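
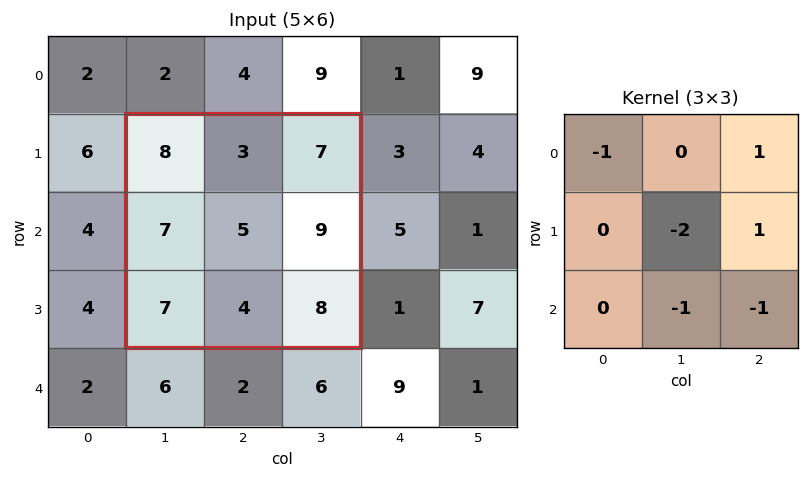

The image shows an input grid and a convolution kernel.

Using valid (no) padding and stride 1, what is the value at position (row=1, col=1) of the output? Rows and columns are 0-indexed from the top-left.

The receptive field on the input at this output position is [8 3 7 / 7 5 9 / 7 4 8]. Elementwise product with the kernel and sum: 8·-1 + 7·1 + 5·-2 + 9·1 + 4·-1 + 8·-1.

-14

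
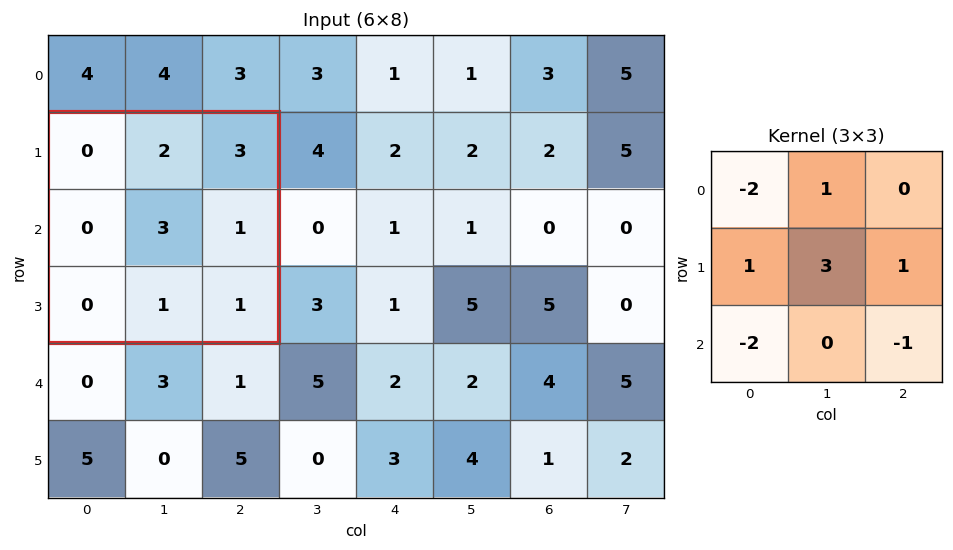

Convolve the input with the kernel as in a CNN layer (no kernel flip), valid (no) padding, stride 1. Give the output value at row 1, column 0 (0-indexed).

The receptive field on the input at this output position is [0 2 3 / 0 3 1 / 0 1 1]. Elementwise product with the kernel and sum: 0·-2 + 2·1 + 0·1 + 3·3 + 1·1 + 0·-2 + 1·-1.

11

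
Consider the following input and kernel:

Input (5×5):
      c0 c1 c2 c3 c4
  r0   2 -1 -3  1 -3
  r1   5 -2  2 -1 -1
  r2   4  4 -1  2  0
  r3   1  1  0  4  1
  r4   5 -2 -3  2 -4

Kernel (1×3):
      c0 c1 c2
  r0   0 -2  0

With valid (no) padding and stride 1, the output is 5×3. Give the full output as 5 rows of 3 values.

2 6 -2
4 -4 2
-8 2 -4
-2 0 -8
4 6 -4

Output[0,0]: The receptive field on the input at this output position is [2 -1 -3]. Elementwise product with the kernel and sum: -1·-2.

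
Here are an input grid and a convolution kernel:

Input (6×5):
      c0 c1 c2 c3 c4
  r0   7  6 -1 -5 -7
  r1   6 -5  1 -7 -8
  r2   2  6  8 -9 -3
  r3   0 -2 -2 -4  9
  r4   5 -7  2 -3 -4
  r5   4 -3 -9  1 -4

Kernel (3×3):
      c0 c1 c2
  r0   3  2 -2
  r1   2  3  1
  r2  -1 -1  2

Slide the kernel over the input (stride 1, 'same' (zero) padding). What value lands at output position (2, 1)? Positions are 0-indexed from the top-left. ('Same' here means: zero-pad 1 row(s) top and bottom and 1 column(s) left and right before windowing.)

The receptive field on the zero-padded input at this output position is [6 -5 1 / 2 6 8 / 0 -2 -2]. Elementwise product with the kernel and sum: 6·3 + -5·2 + 1·-2 + 2·2 + 6·3 + 8·1 + 0·-1 + -2·-1 + -2·2.

34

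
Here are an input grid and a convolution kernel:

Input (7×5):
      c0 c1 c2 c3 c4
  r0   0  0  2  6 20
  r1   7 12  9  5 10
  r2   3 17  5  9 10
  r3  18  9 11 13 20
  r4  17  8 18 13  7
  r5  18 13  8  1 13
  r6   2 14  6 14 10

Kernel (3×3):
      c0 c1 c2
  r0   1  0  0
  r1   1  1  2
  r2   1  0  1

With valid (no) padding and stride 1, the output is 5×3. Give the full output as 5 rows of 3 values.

45 57 51
66 74 74
87 84 94
105 75 77
72 59 69

Output[0,0]: The receptive field on the input at this output position is [0 0 2 / 7 12 9 / 3 17 5]. Elementwise product with the kernel and sum: 0·1 + 7·1 + 12·1 + 9·2 + 3·1 + 5·1.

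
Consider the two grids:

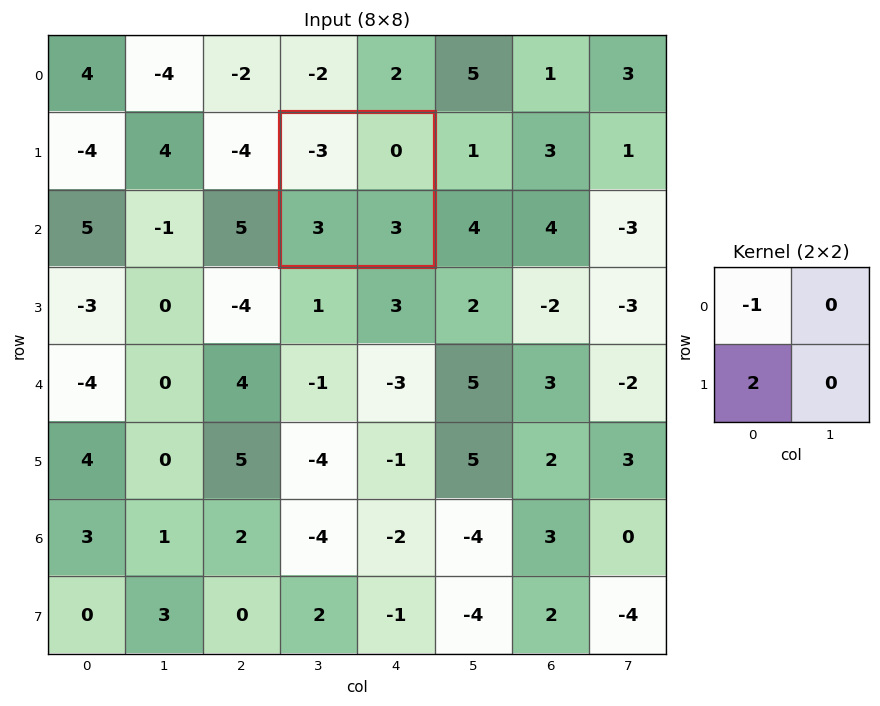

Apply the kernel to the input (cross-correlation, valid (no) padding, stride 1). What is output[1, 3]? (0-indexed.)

The receptive field on the input at this output position is [-3 0 / 3 3]. Elementwise product with the kernel and sum: -3·-1 + 3·2.

9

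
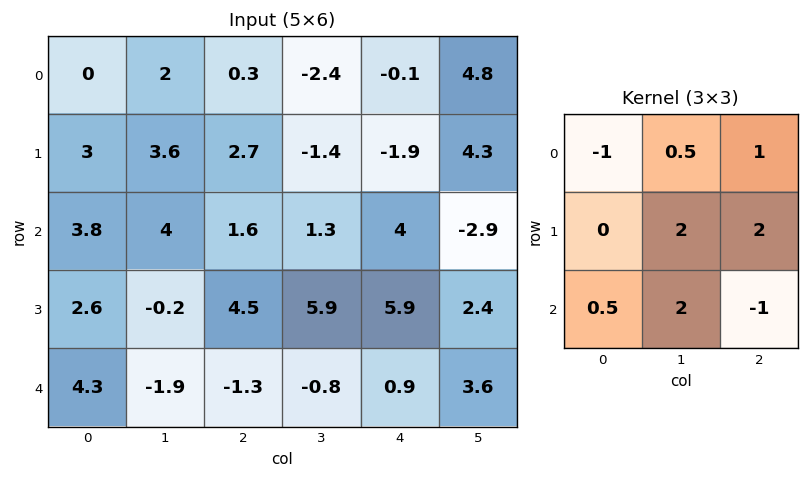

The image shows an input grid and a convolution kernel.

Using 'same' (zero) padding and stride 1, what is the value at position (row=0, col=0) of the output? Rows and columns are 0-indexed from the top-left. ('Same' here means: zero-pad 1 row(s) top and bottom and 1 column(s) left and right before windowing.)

The receptive field on the zero-padded input at this output position is [0 0 0 / 0 0 2 / 0 3 3.6]. Elementwise product with the kernel and sum: 0·-1 + 0·0.5 + 0·1 + 0·2 + 2·2 + 0·0.5 + 3·2 + 3.6·-1.

6.4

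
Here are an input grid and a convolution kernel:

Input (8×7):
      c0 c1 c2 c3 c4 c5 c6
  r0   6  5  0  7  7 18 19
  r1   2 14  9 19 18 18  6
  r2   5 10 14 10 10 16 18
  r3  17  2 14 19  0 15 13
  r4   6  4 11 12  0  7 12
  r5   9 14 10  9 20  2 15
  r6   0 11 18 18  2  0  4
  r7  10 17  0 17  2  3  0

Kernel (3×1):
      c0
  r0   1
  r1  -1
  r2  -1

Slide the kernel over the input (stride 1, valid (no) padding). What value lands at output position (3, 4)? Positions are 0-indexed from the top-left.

-20

The receptive field on the input at this output position is [0 / 0 / 20]. Elementwise product with the kernel and sum: 0·1 + 0·-1 + 20·-1.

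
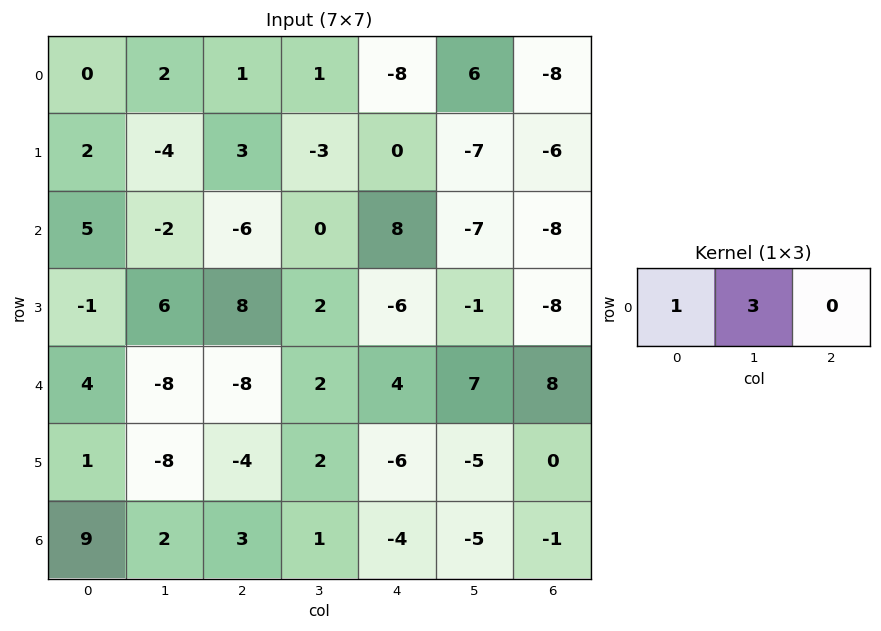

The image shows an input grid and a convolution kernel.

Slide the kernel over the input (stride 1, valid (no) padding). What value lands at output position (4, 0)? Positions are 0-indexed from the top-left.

The receptive field on the input at this output position is [4 -8 -8]. Elementwise product with the kernel and sum: 4·1 + -8·3.

-20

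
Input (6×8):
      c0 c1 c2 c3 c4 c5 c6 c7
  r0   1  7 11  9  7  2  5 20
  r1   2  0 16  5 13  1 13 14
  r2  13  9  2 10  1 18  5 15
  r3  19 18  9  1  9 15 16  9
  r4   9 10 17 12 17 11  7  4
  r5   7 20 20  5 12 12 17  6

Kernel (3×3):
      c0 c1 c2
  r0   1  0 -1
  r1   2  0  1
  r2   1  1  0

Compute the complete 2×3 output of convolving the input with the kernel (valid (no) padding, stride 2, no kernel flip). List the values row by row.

Output[0,0]: The receptive field on the input at this output position is [1 7 11 / 2 0 16 / 13 9 2]. Elementwise product with the kernel and sum: 1·1 + 11·-1 + 2·2 + 16·1 + 13·1 + 9·1.

32 61 60
77 57 58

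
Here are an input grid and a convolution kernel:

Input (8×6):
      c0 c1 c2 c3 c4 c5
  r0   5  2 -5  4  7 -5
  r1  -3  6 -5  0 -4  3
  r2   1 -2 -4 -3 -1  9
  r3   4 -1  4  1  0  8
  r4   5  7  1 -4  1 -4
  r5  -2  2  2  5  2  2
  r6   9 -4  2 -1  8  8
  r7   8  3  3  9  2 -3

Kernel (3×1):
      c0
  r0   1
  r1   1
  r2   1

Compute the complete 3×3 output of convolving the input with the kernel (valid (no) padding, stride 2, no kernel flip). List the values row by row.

Output[0,0]: The receptive field on the input at this output position is [5 / -3 / 1]. Elementwise product with the kernel and sum: 5·1 + -3·1 + 1·1.

3 -14 2
10 1 0
12 5 11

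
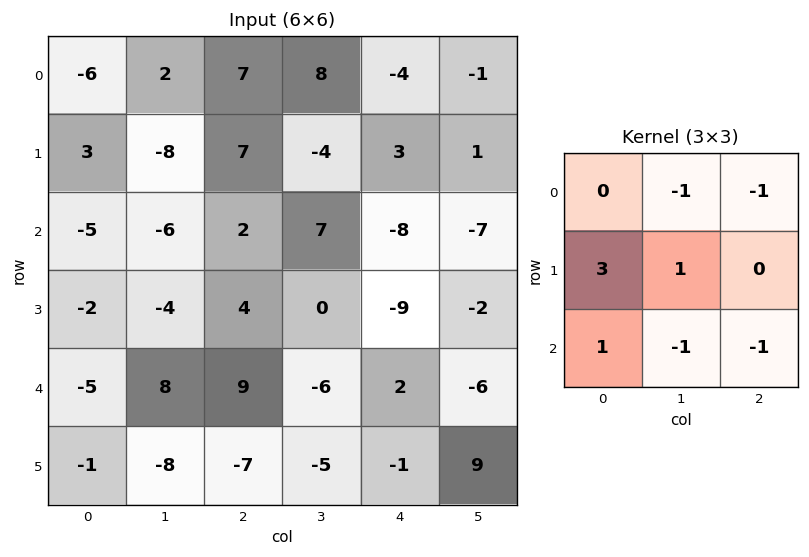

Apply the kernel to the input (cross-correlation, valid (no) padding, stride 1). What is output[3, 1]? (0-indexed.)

33

The receptive field on the input at this output position is [-4 4 0 / 8 9 -6 / -8 -7 -5]. Elementwise product with the kernel and sum: 4·-1 + 0·-1 + 8·3 + 9·1 + -8·1 + -7·-1 + -5·-1.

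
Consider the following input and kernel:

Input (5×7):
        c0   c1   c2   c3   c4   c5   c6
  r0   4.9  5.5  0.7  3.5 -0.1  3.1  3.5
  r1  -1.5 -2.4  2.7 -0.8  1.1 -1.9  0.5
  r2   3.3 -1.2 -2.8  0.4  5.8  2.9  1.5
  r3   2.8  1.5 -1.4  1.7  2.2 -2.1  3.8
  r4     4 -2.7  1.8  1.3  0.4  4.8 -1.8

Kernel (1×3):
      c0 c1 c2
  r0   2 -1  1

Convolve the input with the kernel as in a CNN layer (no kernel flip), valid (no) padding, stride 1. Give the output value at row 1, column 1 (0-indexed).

The receptive field on the input at this output position is [-2.4 2.7 -0.8]. Elementwise product with the kernel and sum: -2.4·2 + 2.7·-1 + -0.8·1.

-8.3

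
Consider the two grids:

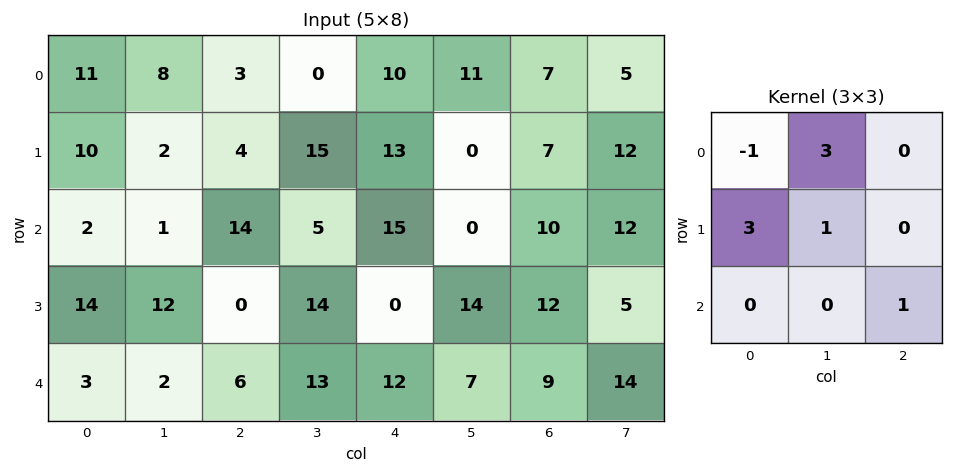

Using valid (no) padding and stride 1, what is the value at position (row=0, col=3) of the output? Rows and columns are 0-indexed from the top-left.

88

The receptive field on the input at this output position is [0 10 11 / 15 13 0 / 5 15 0]. Elementwise product with the kernel and sum: 0·-1 + 10·3 + 15·3 + 13·1 + 0·1.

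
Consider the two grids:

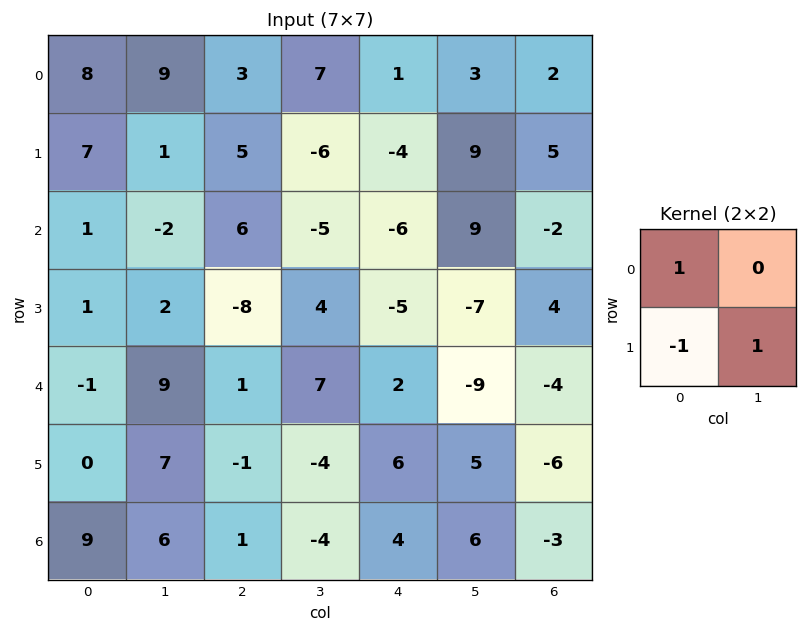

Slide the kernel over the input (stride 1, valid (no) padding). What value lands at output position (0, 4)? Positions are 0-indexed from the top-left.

14

The receptive field on the input at this output position is [1 3 / -4 9]. Elementwise product with the kernel and sum: 1·1 + -4·-1 + 9·1.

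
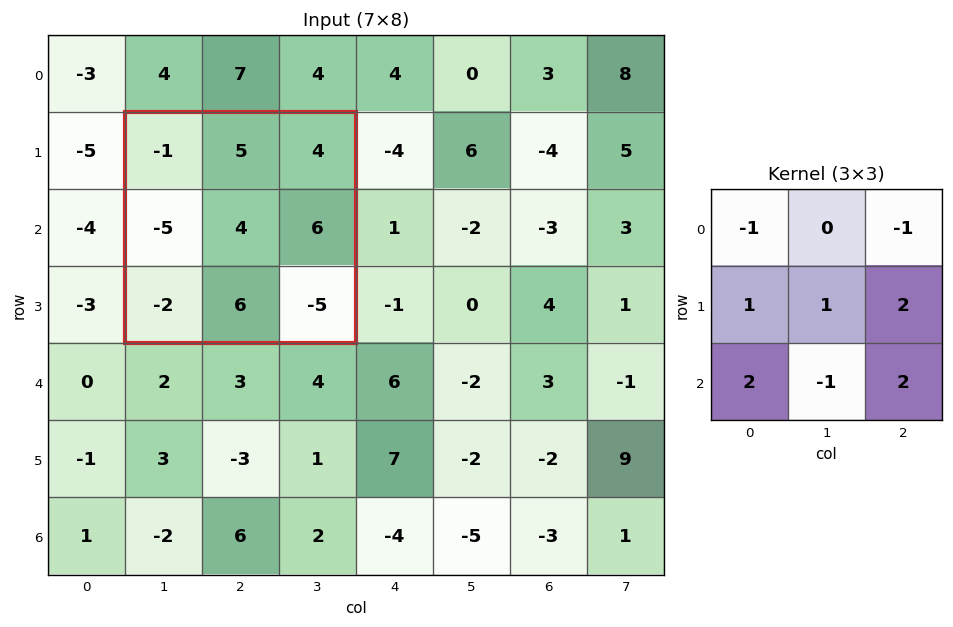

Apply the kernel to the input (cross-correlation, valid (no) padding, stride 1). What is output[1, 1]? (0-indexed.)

-12

The receptive field on the input at this output position is [-1 5 4 / -5 4 6 / -2 6 -5]. Elementwise product with the kernel and sum: -1·-1 + 4·-1 + -5·1 + 4·1 + 6·2 + -2·2 + 6·-1 + -5·2.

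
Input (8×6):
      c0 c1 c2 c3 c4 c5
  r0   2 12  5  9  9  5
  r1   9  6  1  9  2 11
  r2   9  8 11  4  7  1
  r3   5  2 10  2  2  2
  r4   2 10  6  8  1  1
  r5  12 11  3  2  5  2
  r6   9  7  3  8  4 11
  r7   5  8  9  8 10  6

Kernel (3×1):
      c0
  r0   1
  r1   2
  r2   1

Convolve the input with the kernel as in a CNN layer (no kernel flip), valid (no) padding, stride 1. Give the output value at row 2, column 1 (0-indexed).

The receptive field on the input at this output position is [8 / 2 / 10]. Elementwise product with the kernel and sum: 8·1 + 2·2 + 10·1.

22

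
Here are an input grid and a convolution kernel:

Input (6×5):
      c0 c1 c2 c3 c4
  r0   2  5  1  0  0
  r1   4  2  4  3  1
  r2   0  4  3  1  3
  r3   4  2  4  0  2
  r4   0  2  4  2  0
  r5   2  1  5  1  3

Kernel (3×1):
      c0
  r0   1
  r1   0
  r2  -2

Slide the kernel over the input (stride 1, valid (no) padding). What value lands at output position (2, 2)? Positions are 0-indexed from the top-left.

-5

The receptive field on the input at this output position is [3 / 4 / 4]. Elementwise product with the kernel and sum: 3·1 + 4·-2.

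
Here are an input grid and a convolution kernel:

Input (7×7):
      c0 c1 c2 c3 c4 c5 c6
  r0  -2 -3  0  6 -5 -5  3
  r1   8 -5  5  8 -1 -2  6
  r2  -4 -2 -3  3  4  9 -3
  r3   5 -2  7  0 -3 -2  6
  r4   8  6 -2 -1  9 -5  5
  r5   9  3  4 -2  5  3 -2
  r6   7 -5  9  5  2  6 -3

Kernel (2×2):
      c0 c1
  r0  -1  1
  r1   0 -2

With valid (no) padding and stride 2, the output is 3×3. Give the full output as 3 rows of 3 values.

9 -10 4
6 6 9
-8 5 -20

Output[0,0]: The receptive field on the input at this output position is [-2 -3 / 8 -5]. Elementwise product with the kernel and sum: -2·-1 + -3·1 + -5·-2.
Output[0,1]: The receptive field on the input at this output position is [0 6 / 5 8]. Elementwise product with the kernel and sum: 0·-1 + 6·1 + 8·-2.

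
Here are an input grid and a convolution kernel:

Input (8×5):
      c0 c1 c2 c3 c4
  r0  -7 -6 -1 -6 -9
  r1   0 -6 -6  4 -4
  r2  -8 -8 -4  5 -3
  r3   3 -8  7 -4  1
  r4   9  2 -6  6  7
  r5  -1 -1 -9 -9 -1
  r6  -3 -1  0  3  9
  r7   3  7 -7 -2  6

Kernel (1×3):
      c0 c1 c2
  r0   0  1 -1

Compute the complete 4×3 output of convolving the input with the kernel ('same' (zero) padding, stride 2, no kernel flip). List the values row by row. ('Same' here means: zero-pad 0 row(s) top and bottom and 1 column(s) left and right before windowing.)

-1 5 -9
0 -9 -3
7 -12 7
-2 -3 9

Output[0,0]: The receptive field on the zero-padded input at this output position is [0 -7 -6]. Elementwise product with the kernel and sum: -7·1 + -6·-1.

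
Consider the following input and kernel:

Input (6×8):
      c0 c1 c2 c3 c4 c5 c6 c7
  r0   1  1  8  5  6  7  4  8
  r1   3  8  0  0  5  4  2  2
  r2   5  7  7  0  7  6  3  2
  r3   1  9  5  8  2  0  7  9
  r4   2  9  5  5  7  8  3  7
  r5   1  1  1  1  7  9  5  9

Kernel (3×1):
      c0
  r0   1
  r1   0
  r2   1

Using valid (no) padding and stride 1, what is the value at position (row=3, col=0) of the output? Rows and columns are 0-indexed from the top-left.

2

The receptive field on the input at this output position is [1 / 2 / 1]. Elementwise product with the kernel and sum: 1·1 + 1·1.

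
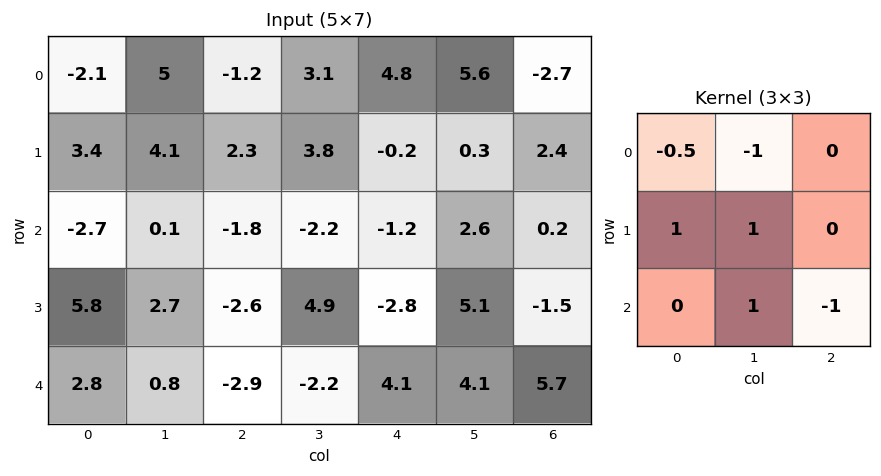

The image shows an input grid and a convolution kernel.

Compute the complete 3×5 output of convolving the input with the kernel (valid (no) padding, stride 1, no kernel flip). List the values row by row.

Output[0,0]: The receptive field on the input at this output position is [-2.1 5 -1.2 / 3.4 4.1 2.3 / -2.7 0.1 -1.8]. Elementwise product with the kernel and sum: -2.1·-0.5 + 5·-1 + 3.4·1 + 4.1·1 + 0.1·1 + -1.8·-1.

5.45 5.5 2.6 -6.55 -5.5
-3.1 -13.55 -1.25 -13 7.8
13.45 1.15 -0.9 4.4 -1.3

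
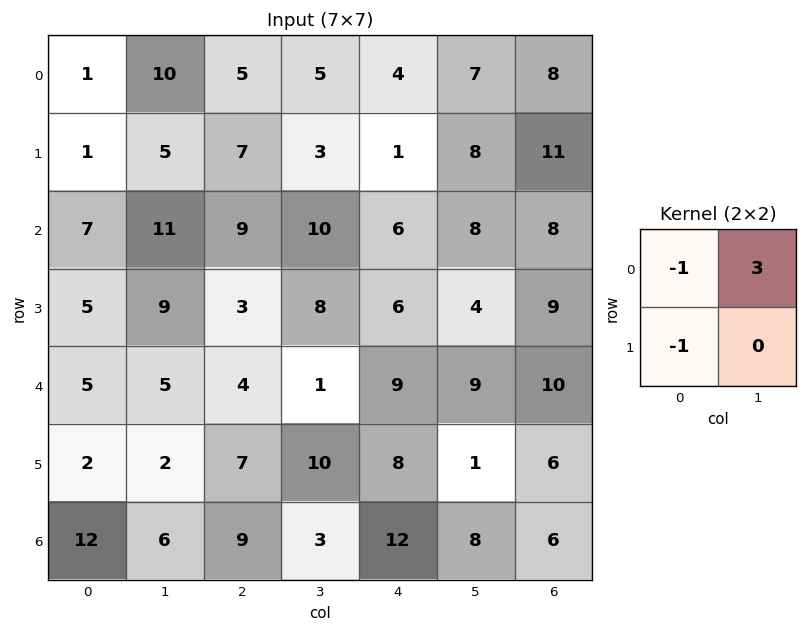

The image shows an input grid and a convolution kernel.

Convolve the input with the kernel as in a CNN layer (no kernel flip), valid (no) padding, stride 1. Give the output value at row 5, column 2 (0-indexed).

The receptive field on the input at this output position is [7 10 / 9 3]. Elementwise product with the kernel and sum: 7·-1 + 10·3 + 9·-1.

14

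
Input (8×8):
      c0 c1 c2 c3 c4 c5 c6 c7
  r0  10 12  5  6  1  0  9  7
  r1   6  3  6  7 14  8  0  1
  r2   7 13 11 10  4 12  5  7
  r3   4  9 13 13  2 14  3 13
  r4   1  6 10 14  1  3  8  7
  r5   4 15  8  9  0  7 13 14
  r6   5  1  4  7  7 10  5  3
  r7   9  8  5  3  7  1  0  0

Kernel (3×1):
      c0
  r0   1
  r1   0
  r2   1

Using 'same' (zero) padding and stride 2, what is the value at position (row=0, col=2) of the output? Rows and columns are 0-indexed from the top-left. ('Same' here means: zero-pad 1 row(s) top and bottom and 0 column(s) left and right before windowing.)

The receptive field on the zero-padded input at this output position is [0 / 1 / 14]. Elementwise product with the kernel and sum: 0·1 + 14·1.

14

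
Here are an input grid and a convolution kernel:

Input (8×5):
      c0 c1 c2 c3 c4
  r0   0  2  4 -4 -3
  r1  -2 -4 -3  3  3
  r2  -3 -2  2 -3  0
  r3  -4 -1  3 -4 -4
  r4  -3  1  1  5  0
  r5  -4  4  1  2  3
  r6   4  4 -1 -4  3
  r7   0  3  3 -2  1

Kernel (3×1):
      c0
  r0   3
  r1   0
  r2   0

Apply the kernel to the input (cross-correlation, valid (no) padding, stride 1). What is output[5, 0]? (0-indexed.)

The receptive field on the input at this output position is [-4 / 4 / 0]. Elementwise product with the kernel and sum: -4·3.

-12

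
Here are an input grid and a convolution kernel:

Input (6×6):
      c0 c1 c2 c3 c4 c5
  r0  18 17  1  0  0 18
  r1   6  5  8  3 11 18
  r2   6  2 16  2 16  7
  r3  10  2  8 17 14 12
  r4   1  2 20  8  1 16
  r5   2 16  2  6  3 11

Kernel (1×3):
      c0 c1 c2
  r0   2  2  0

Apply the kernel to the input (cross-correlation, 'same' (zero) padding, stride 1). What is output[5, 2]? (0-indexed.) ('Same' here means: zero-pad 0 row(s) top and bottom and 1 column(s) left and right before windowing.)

36

The receptive field on the zero-padded input at this output position is [16 2 6]. Elementwise product with the kernel and sum: 16·2 + 2·2.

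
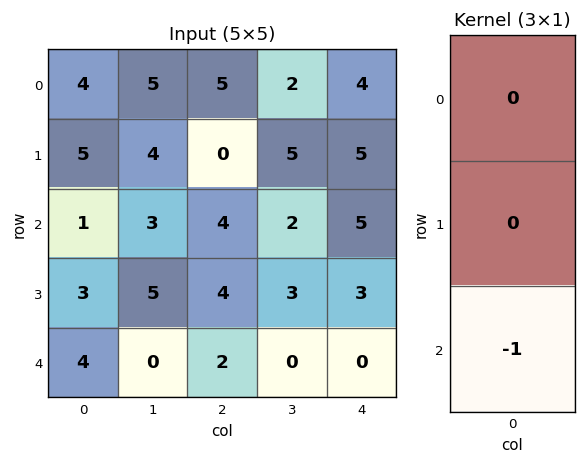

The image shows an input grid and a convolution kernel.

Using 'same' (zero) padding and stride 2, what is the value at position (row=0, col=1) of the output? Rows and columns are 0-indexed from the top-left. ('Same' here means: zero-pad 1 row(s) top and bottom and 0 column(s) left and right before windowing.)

The receptive field on the zero-padded input at this output position is [0 / 5 / 0]. Elementwise product with the kernel and sum: 0·-1.

0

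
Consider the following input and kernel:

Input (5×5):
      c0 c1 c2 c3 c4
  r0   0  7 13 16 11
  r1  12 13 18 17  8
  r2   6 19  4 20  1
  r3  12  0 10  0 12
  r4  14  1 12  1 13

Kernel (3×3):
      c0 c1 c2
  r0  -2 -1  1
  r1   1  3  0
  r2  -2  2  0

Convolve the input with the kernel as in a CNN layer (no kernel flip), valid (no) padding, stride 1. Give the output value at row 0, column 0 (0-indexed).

The receptive field on the input at this output position is [0 7 13 / 12 13 18 / 6 19 4]. Elementwise product with the kernel and sum: 0·-2 + 7·-1 + 13·1 + 12·1 + 13·3 + 6·-2 + 19·2.

83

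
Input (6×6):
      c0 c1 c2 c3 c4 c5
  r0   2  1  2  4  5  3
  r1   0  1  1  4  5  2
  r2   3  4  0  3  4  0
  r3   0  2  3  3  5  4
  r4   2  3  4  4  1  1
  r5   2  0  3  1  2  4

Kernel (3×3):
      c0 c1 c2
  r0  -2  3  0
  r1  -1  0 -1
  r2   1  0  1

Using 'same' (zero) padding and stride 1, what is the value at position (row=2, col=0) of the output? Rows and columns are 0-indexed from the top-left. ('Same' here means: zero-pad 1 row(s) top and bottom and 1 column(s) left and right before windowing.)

The receptive field on the zero-padded input at this output position is [0 0 1 / 0 3 4 / 0 0 2]. Elementwise product with the kernel and sum: 0·-2 + 0·3 + 0·-1 + 4·-1 + 0·1 + 2·1.

-2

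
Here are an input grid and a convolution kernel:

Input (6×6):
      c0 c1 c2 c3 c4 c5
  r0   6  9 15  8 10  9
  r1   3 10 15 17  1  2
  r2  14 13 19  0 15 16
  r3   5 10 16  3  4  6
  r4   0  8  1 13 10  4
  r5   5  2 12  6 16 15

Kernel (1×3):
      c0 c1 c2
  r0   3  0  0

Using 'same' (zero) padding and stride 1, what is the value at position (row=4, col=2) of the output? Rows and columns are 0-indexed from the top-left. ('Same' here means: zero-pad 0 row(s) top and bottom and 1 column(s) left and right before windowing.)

24

The receptive field on the zero-padded input at this output position is [8 1 13]. Elementwise product with the kernel and sum: 8·3.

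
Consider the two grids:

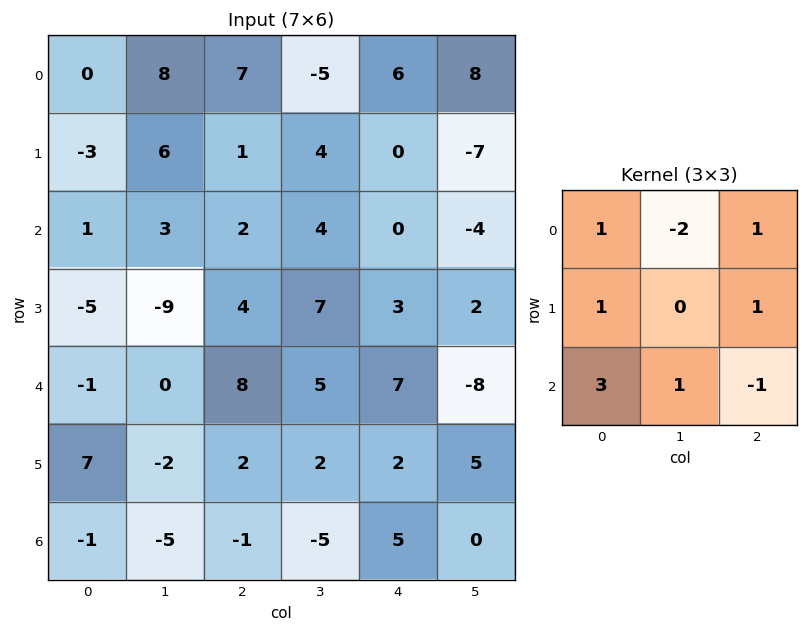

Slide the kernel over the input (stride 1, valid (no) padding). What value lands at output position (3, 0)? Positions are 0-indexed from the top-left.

41

The receptive field on the input at this output position is [-5 -9 4 / -1 0 8 / 7 -2 2]. Elementwise product with the kernel and sum: -5·1 + -9·-2 + 4·1 + -1·1 + 8·1 + 7·3 + -2·1 + 2·-1.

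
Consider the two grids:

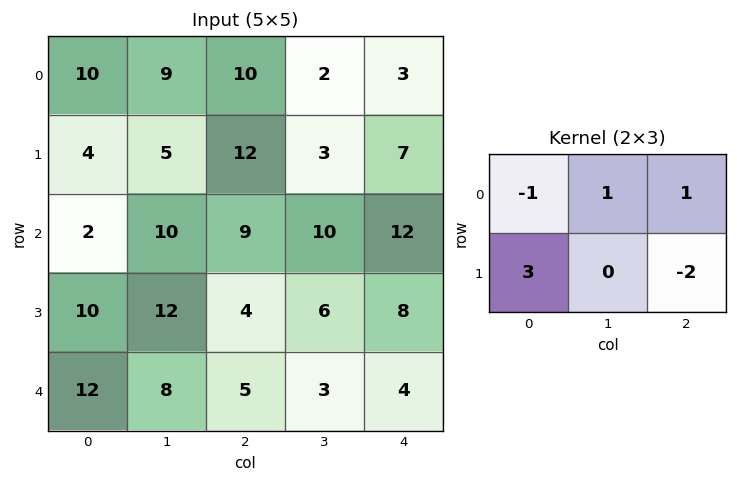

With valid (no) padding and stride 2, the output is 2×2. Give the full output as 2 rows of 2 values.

Output[0,0]: The receptive field on the input at this output position is [10 9 10 / 4 5 12]. Elementwise product with the kernel and sum: 10·-1 + 9·1 + 10·1 + 4·3 + 12·-2.

-3 17
39 9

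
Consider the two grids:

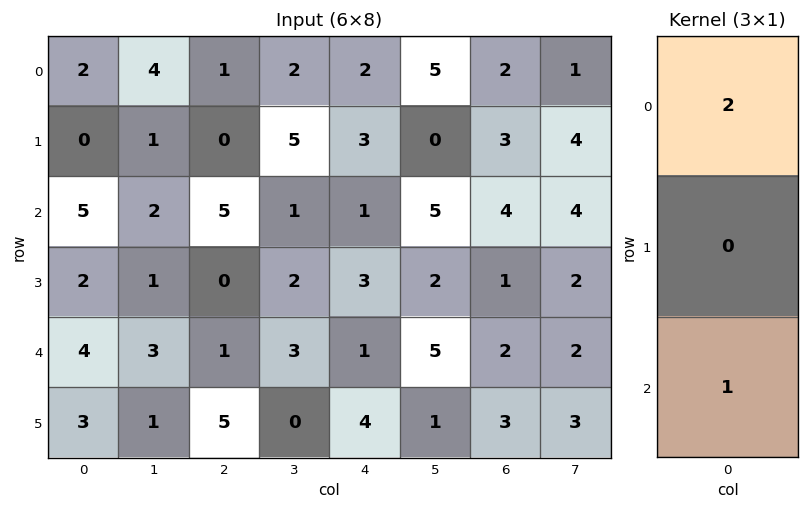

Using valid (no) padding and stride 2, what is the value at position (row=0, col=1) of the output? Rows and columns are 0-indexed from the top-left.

7

The receptive field on the input at this output position is [1 / 0 / 5]. Elementwise product with the kernel and sum: 1·2 + 5·1.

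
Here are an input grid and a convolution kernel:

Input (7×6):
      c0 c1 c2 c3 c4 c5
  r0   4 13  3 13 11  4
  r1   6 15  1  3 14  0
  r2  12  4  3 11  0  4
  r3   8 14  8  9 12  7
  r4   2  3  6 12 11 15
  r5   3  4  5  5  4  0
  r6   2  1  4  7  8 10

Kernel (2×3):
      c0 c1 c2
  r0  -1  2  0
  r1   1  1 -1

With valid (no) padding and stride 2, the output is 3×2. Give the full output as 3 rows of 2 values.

Output[0,0]: The receptive field on the input at this output position is [4 13 3 / 6 15 1]. Elementwise product with the kernel and sum: 4·-1 + 13·2 + 6·1 + 15·1 + 1·-1.

42 13
10 24
6 24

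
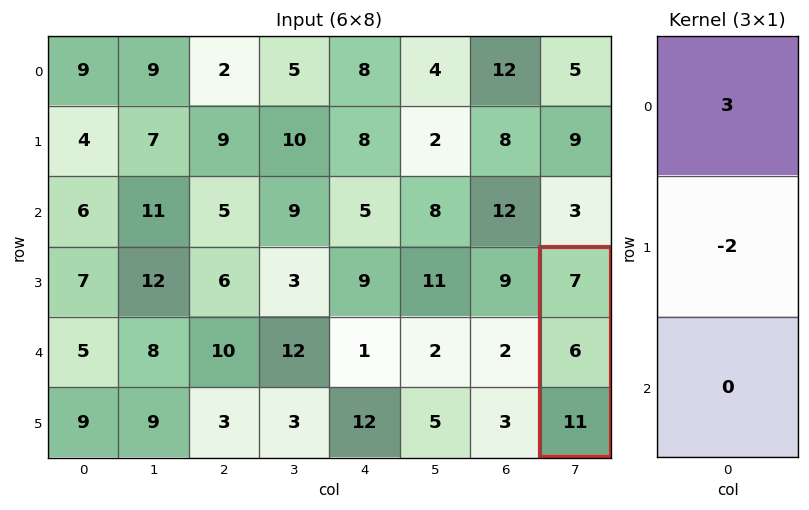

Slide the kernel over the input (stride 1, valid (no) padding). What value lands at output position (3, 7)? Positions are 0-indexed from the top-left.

9

The receptive field on the input at this output position is [7 / 6 / 11]. Elementwise product with the kernel and sum: 7·3 + 6·-2.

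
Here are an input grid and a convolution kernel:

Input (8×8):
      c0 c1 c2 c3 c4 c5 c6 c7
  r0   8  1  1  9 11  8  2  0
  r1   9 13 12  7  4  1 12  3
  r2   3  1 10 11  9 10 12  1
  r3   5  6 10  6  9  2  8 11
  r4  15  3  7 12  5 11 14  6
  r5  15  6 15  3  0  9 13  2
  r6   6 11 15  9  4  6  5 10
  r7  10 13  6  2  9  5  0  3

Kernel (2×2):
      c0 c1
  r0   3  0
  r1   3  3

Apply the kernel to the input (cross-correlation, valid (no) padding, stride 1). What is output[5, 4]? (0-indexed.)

The receptive field on the input at this output position is [0 9 / 4 6]. Elementwise product with the kernel and sum: 0·3 + 4·3 + 6·3.

30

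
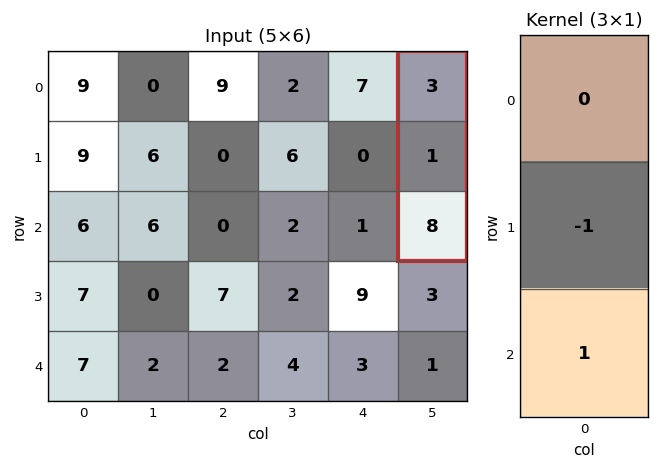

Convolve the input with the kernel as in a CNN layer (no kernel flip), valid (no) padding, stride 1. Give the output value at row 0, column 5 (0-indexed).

The receptive field on the input at this output position is [3 / 1 / 8]. Elementwise product with the kernel and sum: 1·-1 + 8·1.

7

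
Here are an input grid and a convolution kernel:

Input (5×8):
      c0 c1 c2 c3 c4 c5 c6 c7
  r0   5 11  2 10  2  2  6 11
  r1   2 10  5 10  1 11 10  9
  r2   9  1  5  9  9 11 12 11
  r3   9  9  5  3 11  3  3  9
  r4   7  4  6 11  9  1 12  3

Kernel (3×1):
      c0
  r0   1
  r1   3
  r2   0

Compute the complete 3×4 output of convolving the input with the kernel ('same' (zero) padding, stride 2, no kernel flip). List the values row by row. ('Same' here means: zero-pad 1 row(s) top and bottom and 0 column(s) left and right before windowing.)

Output[0,0]: The receptive field on the zero-padded input at this output position is [0 / 5 / 2]. Elementwise product with the kernel and sum: 0·1 + 5·3.
Output[0,1]: The receptive field on the zero-padded input at this output position is [0 / 2 / 5]. Elementwise product with the kernel and sum: 0·1 + 2·3.

15 6 6 18
29 20 28 46
30 23 38 39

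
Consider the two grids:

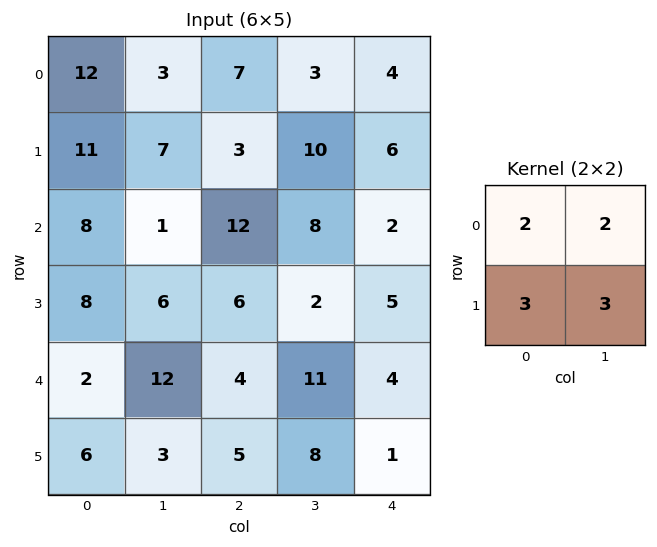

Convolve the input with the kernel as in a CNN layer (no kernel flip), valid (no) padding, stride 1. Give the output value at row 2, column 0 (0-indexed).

The receptive field on the input at this output position is [8 1 / 8 6]. Elementwise product with the kernel and sum: 8·2 + 1·2 + 8·3 + 6·3.

60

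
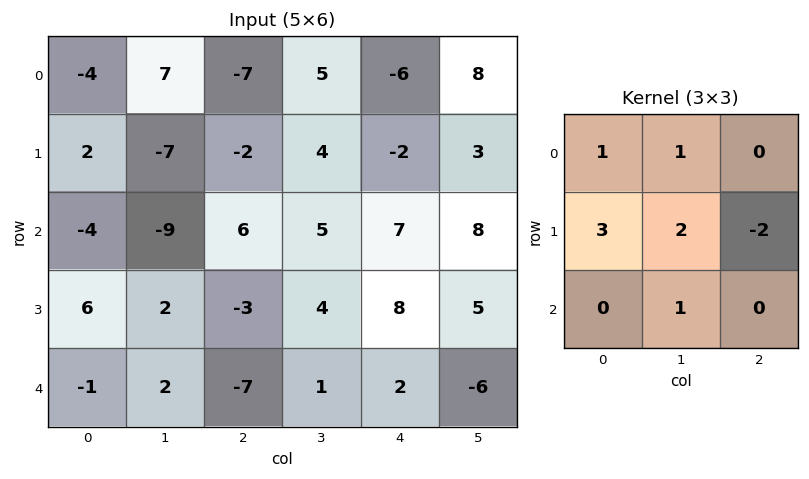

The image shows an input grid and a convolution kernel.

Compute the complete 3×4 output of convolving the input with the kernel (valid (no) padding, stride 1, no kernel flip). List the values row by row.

-10 -27 9 8
-45 -37 20 23
17 -18 -5 32

Output[0,0]: The receptive field on the input at this output position is [-4 7 -7 / 2 -7 -2 / -4 -9 6]. Elementwise product with the kernel and sum: -4·1 + 7·1 + 2·3 + -7·2 + -2·-2 + -9·1.
Output[0,1]: The receptive field on the input at this output position is [7 -7 5 / -7 -2 4 / -9 6 5]. Elementwise product with the kernel and sum: 7·1 + -7·1 + -7·3 + -2·2 + 4·-2 + 6·1.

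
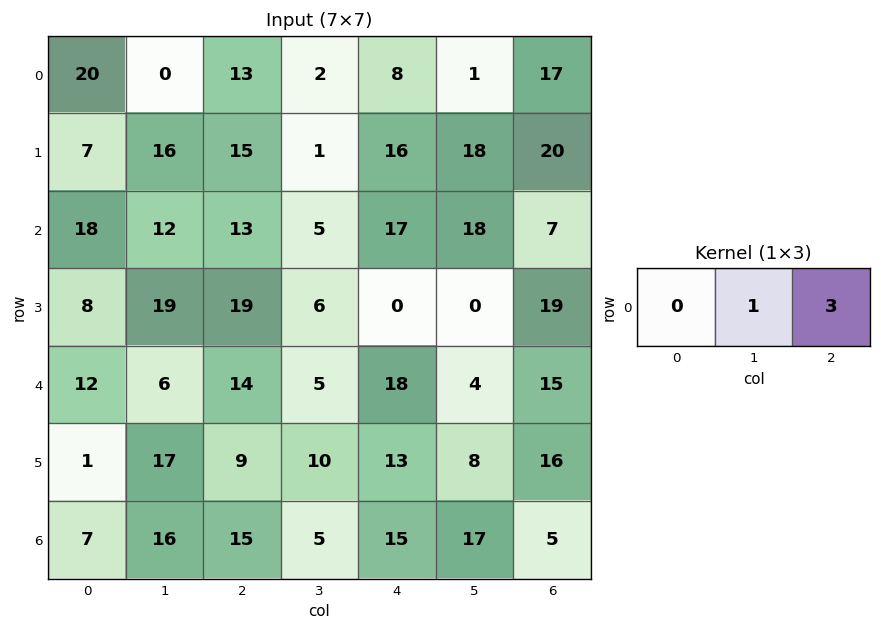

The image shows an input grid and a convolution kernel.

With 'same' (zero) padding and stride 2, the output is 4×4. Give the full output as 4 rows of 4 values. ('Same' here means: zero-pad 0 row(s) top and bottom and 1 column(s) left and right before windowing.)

20 19 11 17
54 28 71 7
30 29 30 15
55 30 66 5

Output[0,0]: The receptive field on the zero-padded input at this output position is [0 20 0]. Elementwise product with the kernel and sum: 20·1 + 0·3.
Output[0,1]: The receptive field on the zero-padded input at this output position is [0 13 2]. Elementwise product with the kernel and sum: 13·1 + 2·3.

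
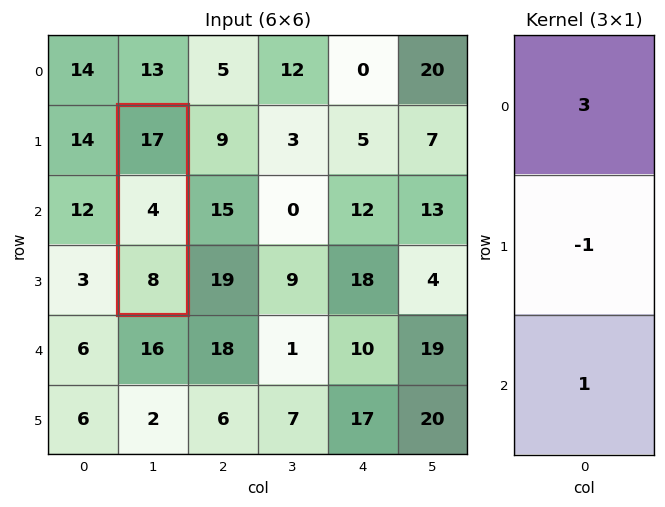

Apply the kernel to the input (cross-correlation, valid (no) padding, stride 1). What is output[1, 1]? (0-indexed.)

The receptive field on the input at this output position is [17 / 4 / 8]. Elementwise product with the kernel and sum: 17·3 + 4·-1 + 8·1.

55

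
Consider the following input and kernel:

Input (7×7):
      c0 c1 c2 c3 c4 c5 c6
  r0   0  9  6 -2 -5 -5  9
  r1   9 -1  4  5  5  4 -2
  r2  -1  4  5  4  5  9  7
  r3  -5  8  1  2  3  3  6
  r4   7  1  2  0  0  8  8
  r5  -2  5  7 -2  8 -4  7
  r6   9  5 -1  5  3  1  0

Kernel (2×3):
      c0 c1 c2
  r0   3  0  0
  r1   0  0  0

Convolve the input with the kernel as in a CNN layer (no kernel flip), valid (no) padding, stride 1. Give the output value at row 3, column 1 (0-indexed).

The receptive field on the input at this output position is [8 1 2 / 1 2 0]. Elementwise product with the kernel and sum: 8·3.

24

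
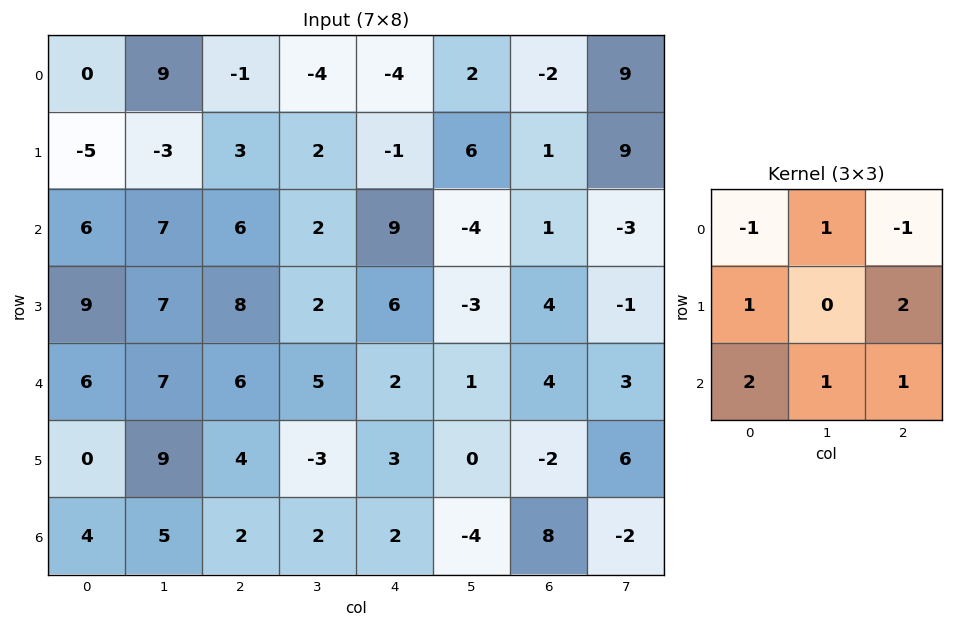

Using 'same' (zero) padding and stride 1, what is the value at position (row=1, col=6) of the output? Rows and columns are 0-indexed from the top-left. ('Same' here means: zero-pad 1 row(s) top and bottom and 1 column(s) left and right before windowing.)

1

The receptive field on the zero-padded input at this output position is [2 -2 9 / 6 1 9 / -4 1 -3]. Elementwise product with the kernel and sum: 2·-1 + -2·1 + 9·-1 + 6·1 + 9·2 + -4·2 + 1·1 + -3·1.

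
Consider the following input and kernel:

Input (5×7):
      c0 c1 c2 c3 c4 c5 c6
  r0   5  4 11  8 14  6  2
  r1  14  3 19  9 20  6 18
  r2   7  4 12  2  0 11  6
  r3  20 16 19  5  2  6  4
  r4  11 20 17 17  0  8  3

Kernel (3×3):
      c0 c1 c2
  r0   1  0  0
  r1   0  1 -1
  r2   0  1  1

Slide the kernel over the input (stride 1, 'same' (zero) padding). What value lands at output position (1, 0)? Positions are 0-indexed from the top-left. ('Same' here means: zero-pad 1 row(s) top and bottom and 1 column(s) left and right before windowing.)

The receptive field on the zero-padded input at this output position is [0 5 4 / 0 14 3 / 0 7 4]. Elementwise product with the kernel and sum: 0·1 + 14·1 + 3·-1 + 7·1 + 4·1.

22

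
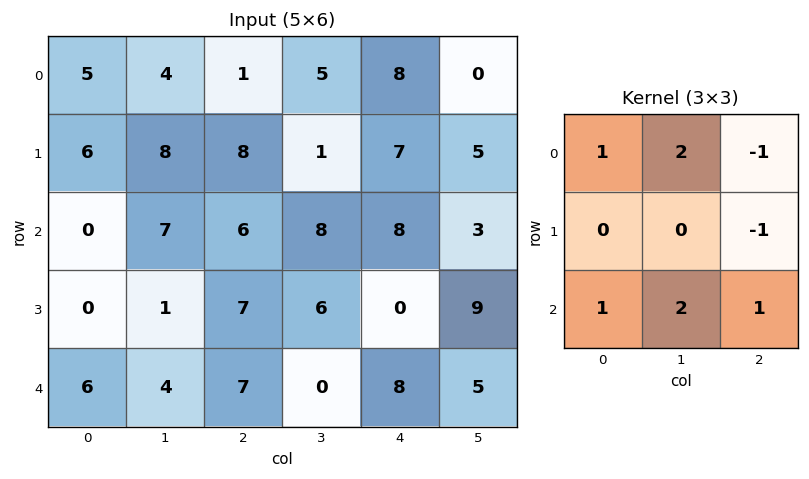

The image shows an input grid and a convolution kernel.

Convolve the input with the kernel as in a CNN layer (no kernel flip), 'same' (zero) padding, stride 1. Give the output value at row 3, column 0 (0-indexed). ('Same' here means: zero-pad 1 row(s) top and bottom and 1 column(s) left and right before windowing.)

The receptive field on the zero-padded input at this output position is [0 0 7 / 0 0 1 / 0 6 4]. Elementwise product with the kernel and sum: 0·1 + 0·2 + 7·-1 + 1·-1 + 0·1 + 6·2 + 4·1.

8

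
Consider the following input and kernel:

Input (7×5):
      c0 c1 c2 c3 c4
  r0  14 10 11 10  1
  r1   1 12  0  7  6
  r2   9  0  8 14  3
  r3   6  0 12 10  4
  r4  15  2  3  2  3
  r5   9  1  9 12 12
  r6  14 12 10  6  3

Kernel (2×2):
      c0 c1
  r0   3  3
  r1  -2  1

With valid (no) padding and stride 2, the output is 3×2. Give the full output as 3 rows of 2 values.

Output[0,0]: The receptive field on the input at this output position is [14 10 / 1 12]. Elementwise product with the kernel and sum: 14·3 + 10·3 + 1·-2 + 12·1.

82 70
15 52
34 9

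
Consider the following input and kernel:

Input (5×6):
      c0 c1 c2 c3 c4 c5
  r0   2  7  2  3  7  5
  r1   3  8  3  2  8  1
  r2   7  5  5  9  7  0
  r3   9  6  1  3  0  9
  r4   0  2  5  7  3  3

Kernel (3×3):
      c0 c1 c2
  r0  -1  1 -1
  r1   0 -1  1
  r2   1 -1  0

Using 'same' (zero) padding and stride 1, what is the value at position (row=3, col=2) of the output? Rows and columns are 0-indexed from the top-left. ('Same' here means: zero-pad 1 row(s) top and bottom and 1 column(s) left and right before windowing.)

-10

The receptive field on the zero-padded input at this output position is [5 5 9 / 6 1 3 / 2 5 7]. Elementwise product with the kernel and sum: 5·-1 + 5·1 + 9·-1 + 1·-1 + 3·1 + 2·1 + 5·-1.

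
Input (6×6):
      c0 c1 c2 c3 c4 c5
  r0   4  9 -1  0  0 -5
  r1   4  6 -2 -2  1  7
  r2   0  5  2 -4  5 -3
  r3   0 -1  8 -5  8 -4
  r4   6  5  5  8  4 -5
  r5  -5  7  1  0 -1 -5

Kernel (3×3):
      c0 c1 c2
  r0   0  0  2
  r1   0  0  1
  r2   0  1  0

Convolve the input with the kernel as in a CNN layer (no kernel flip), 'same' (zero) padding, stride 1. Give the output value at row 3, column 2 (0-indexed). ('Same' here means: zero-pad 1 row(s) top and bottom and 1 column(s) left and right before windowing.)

The receptive field on the zero-padded input at this output position is [5 2 -4 / -1 8 -5 / 5 5 8]. Elementwise product with the kernel and sum: -4·2 + -5·1 + 5·1.

-8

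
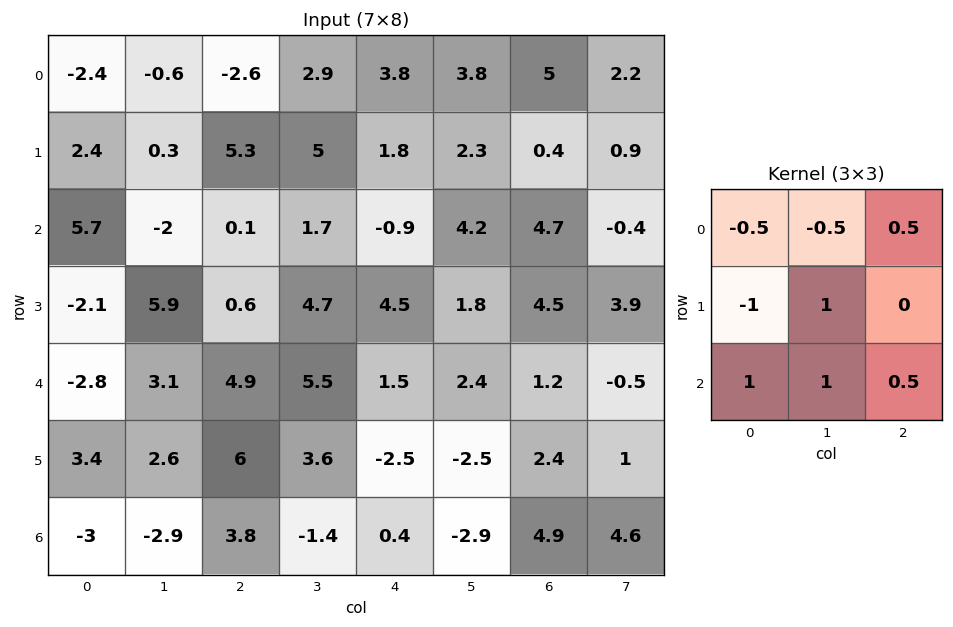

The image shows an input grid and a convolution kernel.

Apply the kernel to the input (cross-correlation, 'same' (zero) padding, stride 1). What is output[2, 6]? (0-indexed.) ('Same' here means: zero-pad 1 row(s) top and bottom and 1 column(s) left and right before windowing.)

The receptive field on the zero-padded input at this output position is [2.3 0.4 0.9 / 4.2 4.7 -0.4 / 1.8 4.5 3.9]. Elementwise product with the kernel and sum: 2.3·-0.5 + 0.4·-0.5 + 0.9·0.5 + 4.2·-1 + 4.7·1 + 1.8·1 + 4.5·1 + 3.9·0.5.

7.85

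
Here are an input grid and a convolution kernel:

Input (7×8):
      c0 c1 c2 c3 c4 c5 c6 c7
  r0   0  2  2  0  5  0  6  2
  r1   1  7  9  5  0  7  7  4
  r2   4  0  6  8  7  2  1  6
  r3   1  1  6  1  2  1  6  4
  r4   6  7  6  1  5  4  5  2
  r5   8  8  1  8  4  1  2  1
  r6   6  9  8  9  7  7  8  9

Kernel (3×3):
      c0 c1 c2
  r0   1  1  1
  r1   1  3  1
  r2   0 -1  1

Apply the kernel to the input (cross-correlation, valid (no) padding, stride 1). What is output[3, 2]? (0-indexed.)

19

The receptive field on the input at this output position is [6 1 2 / 6 1 5 / 1 8 4]. Elementwise product with the kernel and sum: 6·1 + 1·1 + 2·1 + 6·1 + 1·3 + 5·1 + 8·-1 + 4·1.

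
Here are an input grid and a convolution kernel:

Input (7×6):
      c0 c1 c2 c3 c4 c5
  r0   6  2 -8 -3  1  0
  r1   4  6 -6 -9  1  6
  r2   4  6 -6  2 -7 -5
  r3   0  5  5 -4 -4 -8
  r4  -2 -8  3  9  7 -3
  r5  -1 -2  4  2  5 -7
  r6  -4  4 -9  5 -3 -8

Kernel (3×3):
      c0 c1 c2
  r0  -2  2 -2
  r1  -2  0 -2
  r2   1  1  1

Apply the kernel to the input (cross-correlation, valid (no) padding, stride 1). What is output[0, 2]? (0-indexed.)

7

The receptive field on the input at this output position is [-8 -3 1 / -6 -9 1 / -6 2 -7]. Elementwise product with the kernel and sum: -8·-2 + -3·2 + 1·-2 + -6·-2 + 1·-2 + -6·1 + 2·1 + -7·1.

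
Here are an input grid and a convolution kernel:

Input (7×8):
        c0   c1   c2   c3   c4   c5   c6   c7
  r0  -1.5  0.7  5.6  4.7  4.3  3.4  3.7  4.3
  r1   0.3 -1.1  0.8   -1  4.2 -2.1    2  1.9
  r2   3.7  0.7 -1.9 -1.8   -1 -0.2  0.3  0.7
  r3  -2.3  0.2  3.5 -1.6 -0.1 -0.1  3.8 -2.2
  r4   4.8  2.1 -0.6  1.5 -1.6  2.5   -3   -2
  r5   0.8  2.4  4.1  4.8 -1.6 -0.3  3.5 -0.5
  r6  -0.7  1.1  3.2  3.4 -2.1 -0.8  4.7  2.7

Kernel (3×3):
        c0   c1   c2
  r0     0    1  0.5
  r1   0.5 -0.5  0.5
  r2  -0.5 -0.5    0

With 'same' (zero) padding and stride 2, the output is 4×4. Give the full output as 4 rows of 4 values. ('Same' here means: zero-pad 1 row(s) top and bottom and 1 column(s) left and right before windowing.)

0.95 0.05 0.3 2.05
-0.6 -1.15 3.5 1.2
-3.95 1.55 1.05 2.85
2.9 7.15 0.6 1.85

Output[0,0]: The receptive field on the zero-padded input at this output position is [0 0 0 / 0 -1.5 0.7 / 0 0.3 -1.1]. Elementwise product with the kernel and sum: 0·1 + 0·0.5 + 0·0.5 + -1.5·-0.5 + 0.7·0.5 + 0·-0.5 + 0.3·-0.5.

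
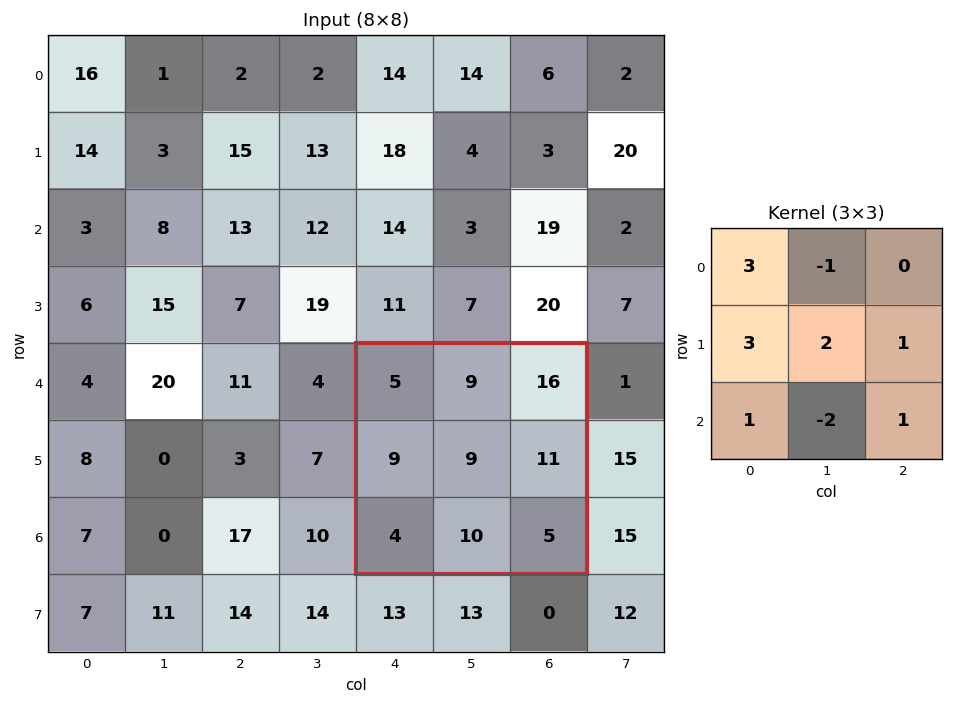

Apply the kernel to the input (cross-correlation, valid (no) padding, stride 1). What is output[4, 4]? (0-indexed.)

The receptive field on the input at this output position is [5 9 16 / 9 9 11 / 4 10 5]. Elementwise product with the kernel and sum: 5·3 + 9·-1 + 9·3 + 9·2 + 11·1 + 4·1 + 10·-2 + 5·1.

51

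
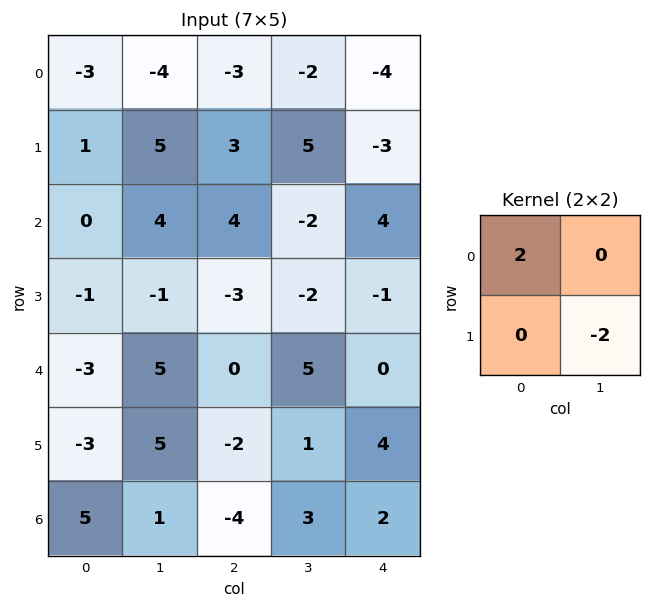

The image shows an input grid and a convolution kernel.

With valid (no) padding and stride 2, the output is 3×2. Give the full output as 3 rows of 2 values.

-16 -16
2 12
-16 -2

Output[0,0]: The receptive field on the input at this output position is [-3 -4 / 1 5]. Elementwise product with the kernel and sum: -3·2 + 5·-2.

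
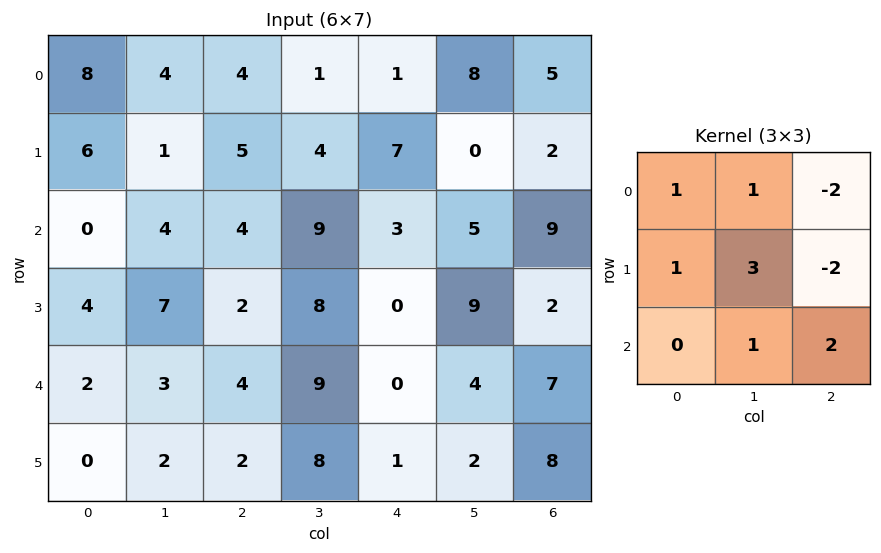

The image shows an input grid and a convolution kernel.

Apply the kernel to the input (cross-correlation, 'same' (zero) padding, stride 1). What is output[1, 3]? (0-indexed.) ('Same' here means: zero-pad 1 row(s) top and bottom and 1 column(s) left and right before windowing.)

21

The receptive field on the zero-padded input at this output position is [4 1 1 / 5 4 7 / 4 9 3]. Elementwise product with the kernel and sum: 4·1 + 1·1 + 1·-2 + 5·1 + 4·3 + 7·-2 + 9·1 + 3·2.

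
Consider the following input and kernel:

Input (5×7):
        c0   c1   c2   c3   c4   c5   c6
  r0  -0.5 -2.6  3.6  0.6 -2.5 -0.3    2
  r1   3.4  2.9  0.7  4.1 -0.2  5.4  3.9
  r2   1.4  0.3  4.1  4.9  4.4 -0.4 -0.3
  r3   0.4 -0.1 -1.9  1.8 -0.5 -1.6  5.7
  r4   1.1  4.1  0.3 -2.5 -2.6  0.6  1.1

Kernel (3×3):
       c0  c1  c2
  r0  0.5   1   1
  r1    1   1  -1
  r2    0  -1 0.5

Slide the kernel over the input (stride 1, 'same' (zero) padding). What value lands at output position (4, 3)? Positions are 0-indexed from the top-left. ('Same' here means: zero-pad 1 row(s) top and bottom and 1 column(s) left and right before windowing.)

0.75

The receptive field on the zero-padded input at this output position is [-1.9 1.8 -0.5 / 0.3 -2.5 -2.6 / 0 0 0]. Elementwise product with the kernel and sum: -1.9·0.5 + 1.8·1 + -0.5·1 + 0.3·1 + -2.5·1 + -2.6·-1 + 0·-1 + 0·0.5.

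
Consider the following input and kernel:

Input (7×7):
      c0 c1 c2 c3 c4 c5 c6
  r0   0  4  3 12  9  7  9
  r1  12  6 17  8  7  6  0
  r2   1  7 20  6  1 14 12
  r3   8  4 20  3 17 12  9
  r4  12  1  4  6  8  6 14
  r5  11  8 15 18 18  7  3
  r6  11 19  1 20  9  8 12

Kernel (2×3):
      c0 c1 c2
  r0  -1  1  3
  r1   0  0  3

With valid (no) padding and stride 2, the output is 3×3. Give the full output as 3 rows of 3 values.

64 57 25
126 40 76
46 80 49

Output[0,0]: The receptive field on the input at this output position is [0 4 3 / 12 6 17]. Elementwise product with the kernel and sum: 0·-1 + 4·1 + 3·3 + 17·3.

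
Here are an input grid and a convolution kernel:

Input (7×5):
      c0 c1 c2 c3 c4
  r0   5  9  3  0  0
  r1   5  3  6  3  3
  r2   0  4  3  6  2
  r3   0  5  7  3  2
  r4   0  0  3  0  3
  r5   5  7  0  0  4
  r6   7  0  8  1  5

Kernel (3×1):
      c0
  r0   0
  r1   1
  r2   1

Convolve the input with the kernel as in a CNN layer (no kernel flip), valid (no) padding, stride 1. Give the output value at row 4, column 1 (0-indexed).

The receptive field on the input at this output position is [0 / 7 / 0]. Elementwise product with the kernel and sum: 7·1 + 0·1.

7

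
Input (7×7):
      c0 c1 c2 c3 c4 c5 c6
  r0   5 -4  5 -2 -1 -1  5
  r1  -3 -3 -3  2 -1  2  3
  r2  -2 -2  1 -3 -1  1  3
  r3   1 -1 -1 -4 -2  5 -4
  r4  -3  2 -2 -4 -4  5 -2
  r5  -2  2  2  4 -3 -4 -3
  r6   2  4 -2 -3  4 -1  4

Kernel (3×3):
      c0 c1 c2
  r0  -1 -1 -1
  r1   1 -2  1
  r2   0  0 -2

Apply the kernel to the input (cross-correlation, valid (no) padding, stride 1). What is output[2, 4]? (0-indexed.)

-15

The receptive field on the input at this output position is [-1 1 3 / -2 5 -4 / -4 5 -2]. Elementwise product with the kernel and sum: -1·-1 + 1·-1 + 3·-1 + -2·1 + 5·-2 + -4·1 + -2·-2.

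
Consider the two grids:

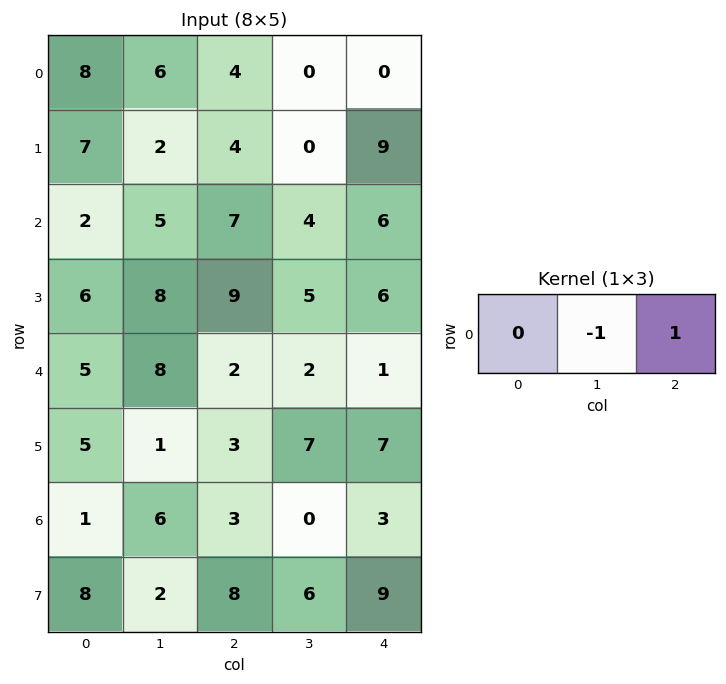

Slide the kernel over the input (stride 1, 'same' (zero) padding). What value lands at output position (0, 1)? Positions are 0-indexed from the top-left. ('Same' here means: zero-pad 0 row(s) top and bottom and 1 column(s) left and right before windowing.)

-2

The receptive field on the zero-padded input at this output position is [8 6 4]. Elementwise product with the kernel and sum: 6·-1 + 4·1.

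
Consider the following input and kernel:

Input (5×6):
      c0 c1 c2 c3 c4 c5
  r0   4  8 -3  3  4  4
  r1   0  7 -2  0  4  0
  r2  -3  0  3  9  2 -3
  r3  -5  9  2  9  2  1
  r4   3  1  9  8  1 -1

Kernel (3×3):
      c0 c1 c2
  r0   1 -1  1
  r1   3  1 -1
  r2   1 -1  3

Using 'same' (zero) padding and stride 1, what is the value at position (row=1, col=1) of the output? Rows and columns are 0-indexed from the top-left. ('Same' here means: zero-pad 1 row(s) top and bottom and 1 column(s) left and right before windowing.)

The receptive field on the zero-padded input at this output position is [4 8 -3 / 0 7 -2 / -3 0 3]. Elementwise product with the kernel and sum: 4·1 + 8·-1 + -3·1 + 0·3 + 7·1 + -2·-1 + -3·1 + 0·-1 + 3·3.

8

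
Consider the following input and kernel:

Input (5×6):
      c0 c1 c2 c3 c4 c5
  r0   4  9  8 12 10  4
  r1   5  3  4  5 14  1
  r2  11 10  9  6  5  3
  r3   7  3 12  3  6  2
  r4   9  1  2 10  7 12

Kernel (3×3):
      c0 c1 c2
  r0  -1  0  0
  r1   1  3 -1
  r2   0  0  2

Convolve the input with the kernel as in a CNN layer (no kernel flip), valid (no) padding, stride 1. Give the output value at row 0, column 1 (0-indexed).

13

The receptive field on the input at this output position is [9 8 12 / 3 4 5 / 10 9 6]. Elementwise product with the kernel and sum: 9·-1 + 3·1 + 4·3 + 5·-1 + 6·2.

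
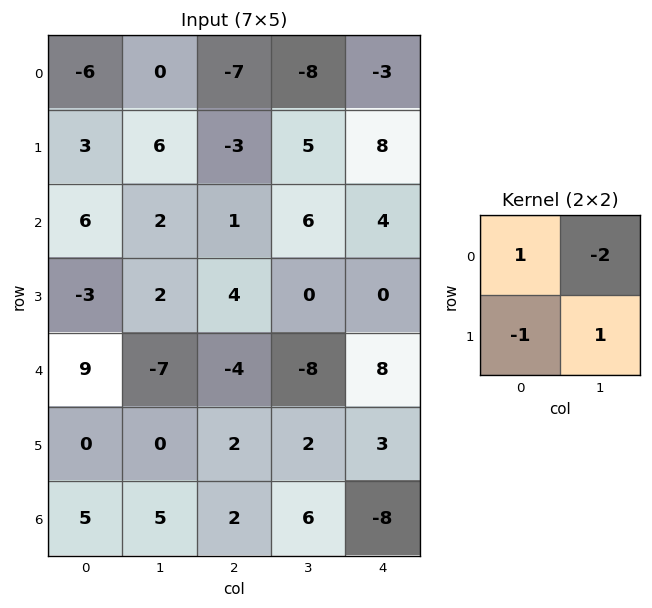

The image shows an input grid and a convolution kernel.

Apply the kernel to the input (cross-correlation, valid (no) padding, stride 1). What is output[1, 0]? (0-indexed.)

The receptive field on the input at this output position is [3 6 / 6 2]. Elementwise product with the kernel and sum: 3·1 + 6·-2 + 6·-1 + 2·1.

-13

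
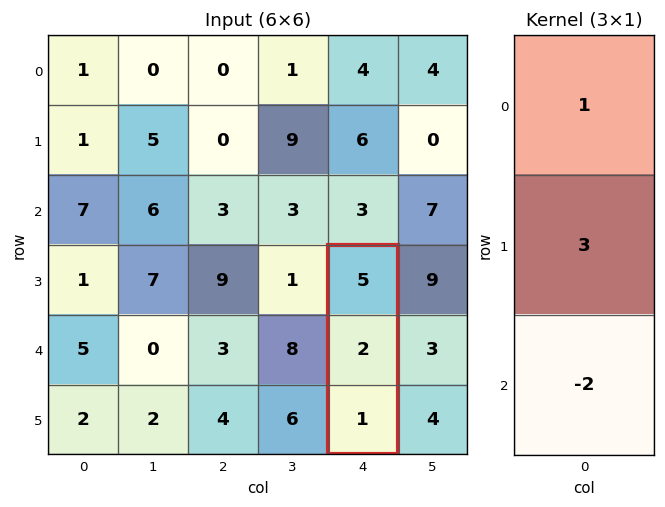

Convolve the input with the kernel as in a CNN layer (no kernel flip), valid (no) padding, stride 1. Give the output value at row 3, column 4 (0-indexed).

9

The receptive field on the input at this output position is [5 / 2 / 1]. Elementwise product with the kernel and sum: 5·1 + 2·3 + 1·-2.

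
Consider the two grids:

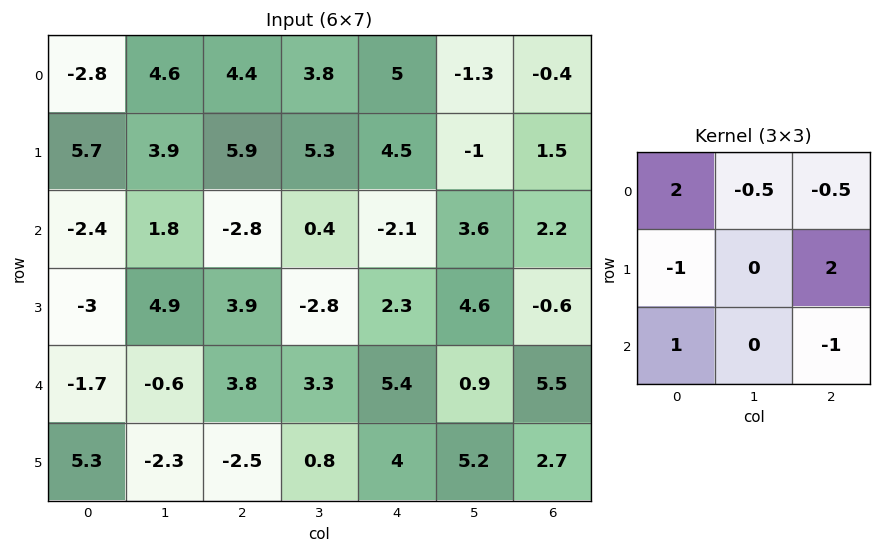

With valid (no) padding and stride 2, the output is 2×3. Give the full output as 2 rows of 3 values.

-3.6 6.8 5.05
1 -5.65 -10.7

Output[0,0]: The receptive field on the input at this output position is [-2.8 4.6 4.4 / 5.7 3.9 5.9 / -2.4 1.8 -2.8]. Elementwise product with the kernel and sum: -2.8·2 + 4.6·-0.5 + 4.4·-0.5 + 5.7·-1 + 5.9·2 + -2.4·1 + -2.8·-1.
Output[0,1]: The receptive field on the input at this output position is [4.4 3.8 5 / 5.9 5.3 4.5 / -2.8 0.4 -2.1]. Elementwise product with the kernel and sum: 4.4·2 + 3.8·-0.5 + 5·-0.5 + 5.9·-1 + 4.5·2 + -2.8·1 + -2.1·-1.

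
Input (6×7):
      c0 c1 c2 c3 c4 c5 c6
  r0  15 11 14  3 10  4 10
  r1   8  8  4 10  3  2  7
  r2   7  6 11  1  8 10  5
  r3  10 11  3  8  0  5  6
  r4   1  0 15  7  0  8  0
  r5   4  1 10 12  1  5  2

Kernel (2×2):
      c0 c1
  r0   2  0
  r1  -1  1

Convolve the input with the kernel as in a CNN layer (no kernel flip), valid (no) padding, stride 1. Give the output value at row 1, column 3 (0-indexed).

27

The receptive field on the input at this output position is [10 3 / 1 8]. Elementwise product with the kernel and sum: 10·2 + 1·-1 + 8·1.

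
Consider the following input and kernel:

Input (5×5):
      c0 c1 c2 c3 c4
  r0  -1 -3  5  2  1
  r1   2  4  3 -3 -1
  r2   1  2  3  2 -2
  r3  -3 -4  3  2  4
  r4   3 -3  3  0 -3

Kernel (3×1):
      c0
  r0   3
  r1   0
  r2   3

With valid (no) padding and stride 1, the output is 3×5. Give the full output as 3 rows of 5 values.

Output[0,0]: The receptive field on the input at this output position is [-1 / 2 / 1]. Elementwise product with the kernel and sum: -1·3 + 1·3.
Output[0,1]: The receptive field on the input at this output position is [-3 / 4 / 2]. Elementwise product with the kernel and sum: -3·3 + 2·3.

0 -3 24 12 -3
-3 0 18 -3 9
12 -3 18 6 -15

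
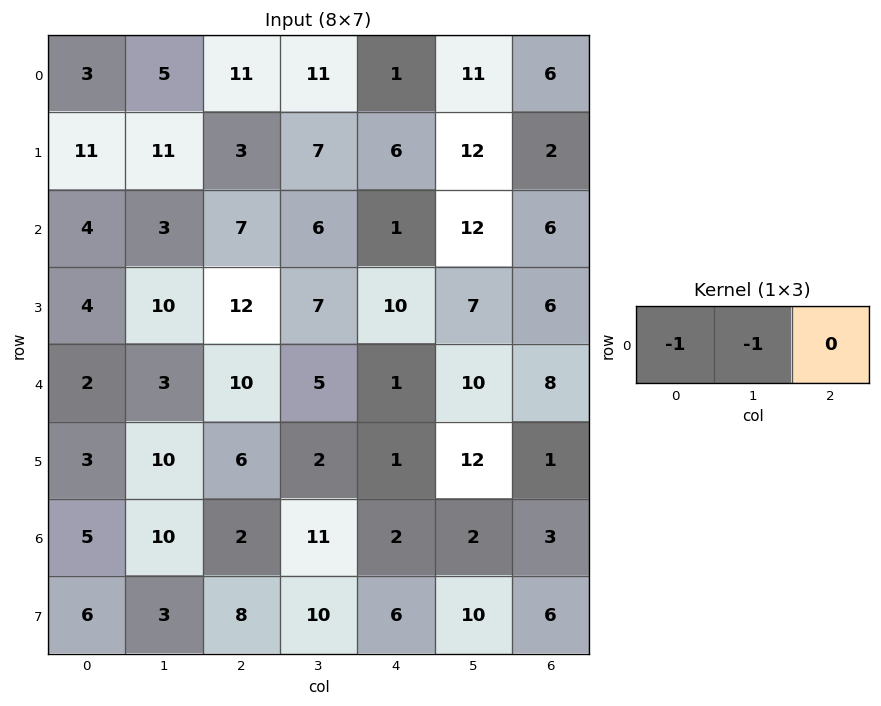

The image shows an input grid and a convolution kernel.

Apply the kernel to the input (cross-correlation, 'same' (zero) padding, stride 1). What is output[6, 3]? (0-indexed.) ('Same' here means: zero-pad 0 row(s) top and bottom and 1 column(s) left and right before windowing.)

-13

The receptive field on the zero-padded input at this output position is [2 11 2]. Elementwise product with the kernel and sum: 2·-1 + 11·-1.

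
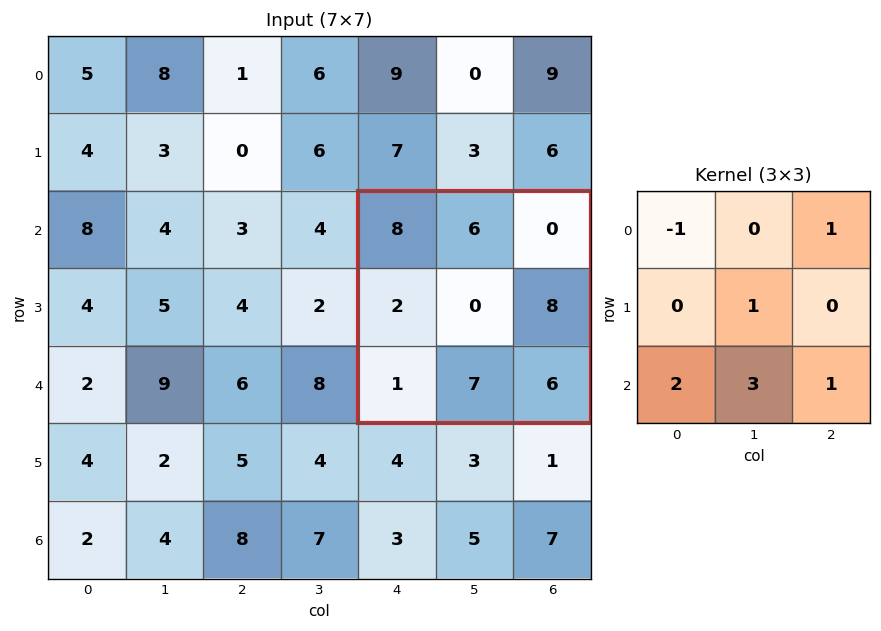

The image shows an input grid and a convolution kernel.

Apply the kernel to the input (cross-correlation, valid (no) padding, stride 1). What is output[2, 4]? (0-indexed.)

21

The receptive field on the input at this output position is [8 6 0 / 2 0 8 / 1 7 6]. Elementwise product with the kernel and sum: 8·-1 + 0·1 + 0·1 + 1·2 + 7·3 + 6·1.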